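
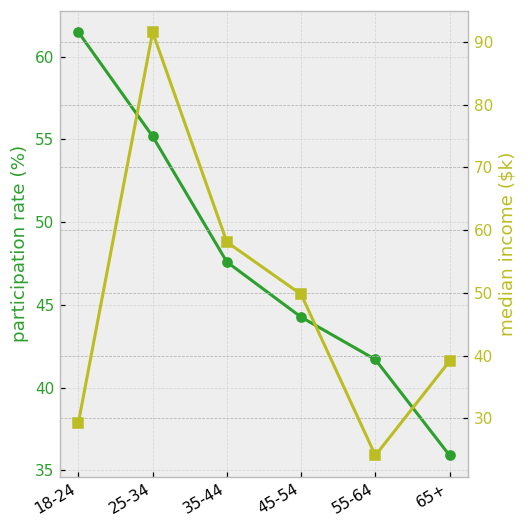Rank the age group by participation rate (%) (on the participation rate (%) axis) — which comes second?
25-34

Top 3 (on the participation rate (%) axis): 18-24 ≈ 60, 25-34 ≈ 55, 35-44 ≈ 50.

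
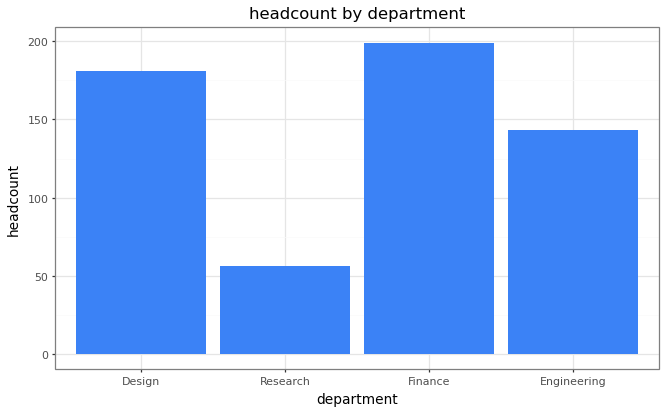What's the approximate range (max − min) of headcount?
≈ 140

Max Finance ≈ 200, min Research ≈ 60; range ≈ 140.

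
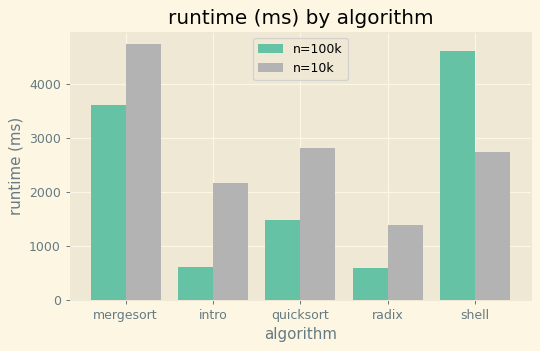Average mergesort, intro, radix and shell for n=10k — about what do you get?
(4500 + 2000 + 1500 + 3000) / 4 ≈ 2750.

≈ 2750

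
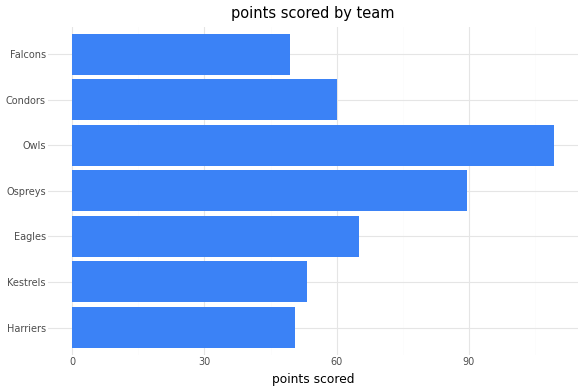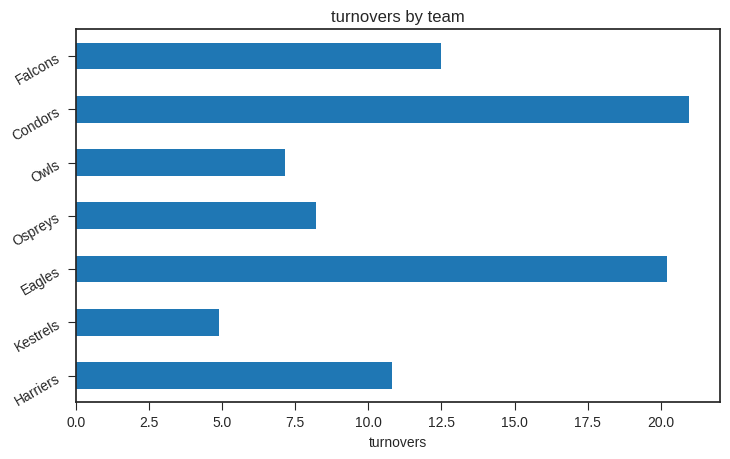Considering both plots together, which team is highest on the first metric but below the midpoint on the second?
Chart 2 median turnovers ≈ 10; below-median teams: Kestrels, Ospreys, Owls. Among those, Owls has the highest points scored (≈ 100).

Owls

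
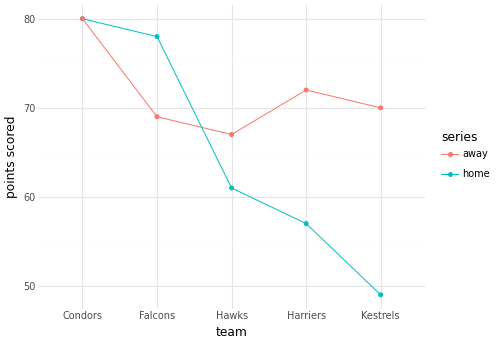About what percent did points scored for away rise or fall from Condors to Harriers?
≈ -12.5%

Condors ≈ 80, Harriers ≈ 70; (70 − 80) / 80 ≈ -12.5%.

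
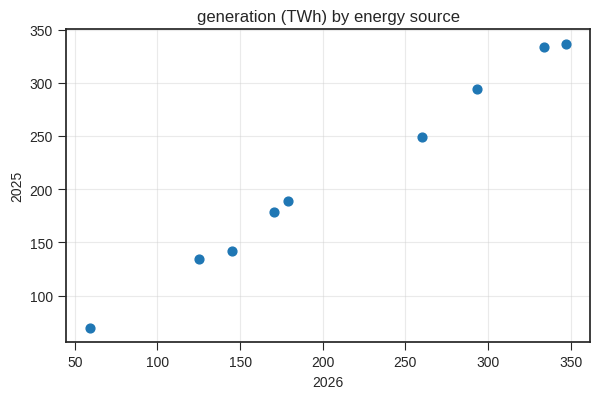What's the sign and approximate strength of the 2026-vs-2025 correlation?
positive, strong

Points are positively correlated; strong (|r| ≈ 1.0).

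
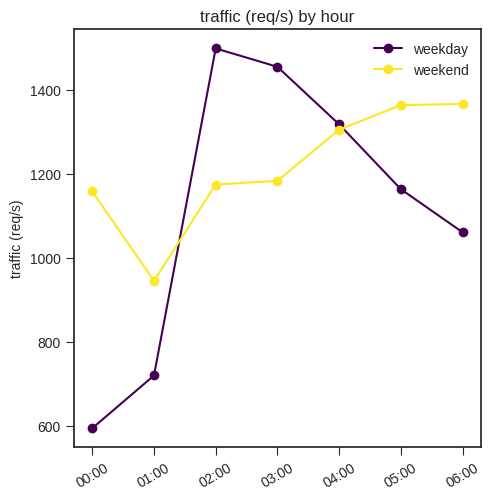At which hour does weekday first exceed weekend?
02:00

01:00: weekday ≈ 700 vs weekend ≈ 900 (not yet); 02:00: weekday ≈ 1500 vs weekend ≈ 1200 (first crossover).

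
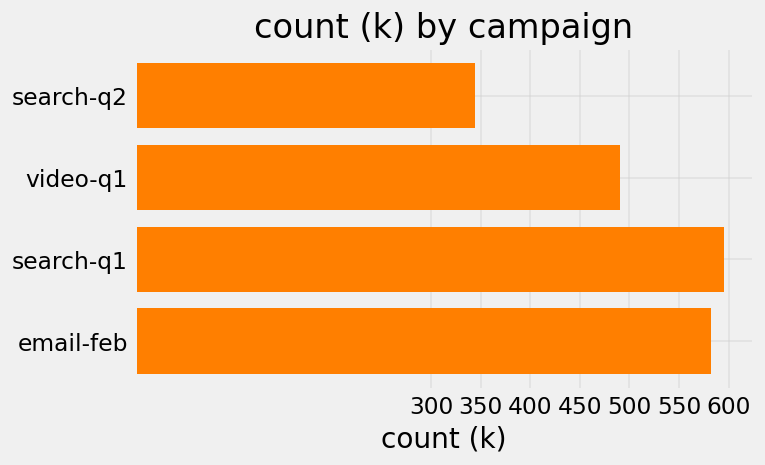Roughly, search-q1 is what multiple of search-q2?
search-q1 ≈ 600, search-q2 ≈ 350; 600/350 ≈ 1.71.

≈ 1.71×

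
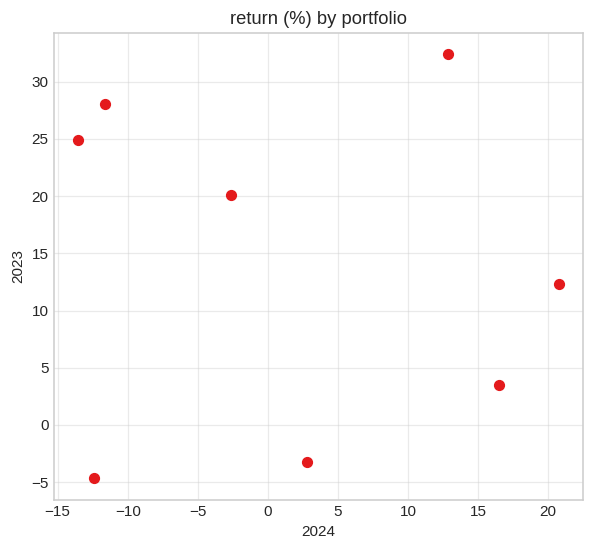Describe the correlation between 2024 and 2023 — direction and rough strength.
Points are roughly uncorrelated; weak (|r| ≈ 0.1).

no clear correlation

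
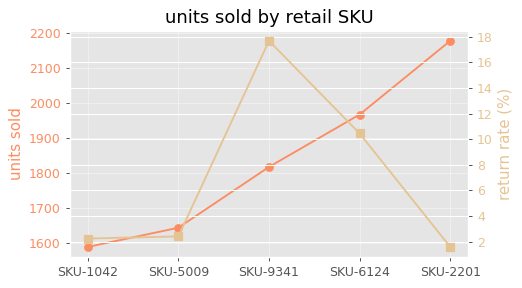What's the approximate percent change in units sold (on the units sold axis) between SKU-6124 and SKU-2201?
≈ +12.8%

SKU-6124 ≈ 1950, SKU-2201 ≈ 2200; (2200 − 1950) / 1950 ≈ +12.8%.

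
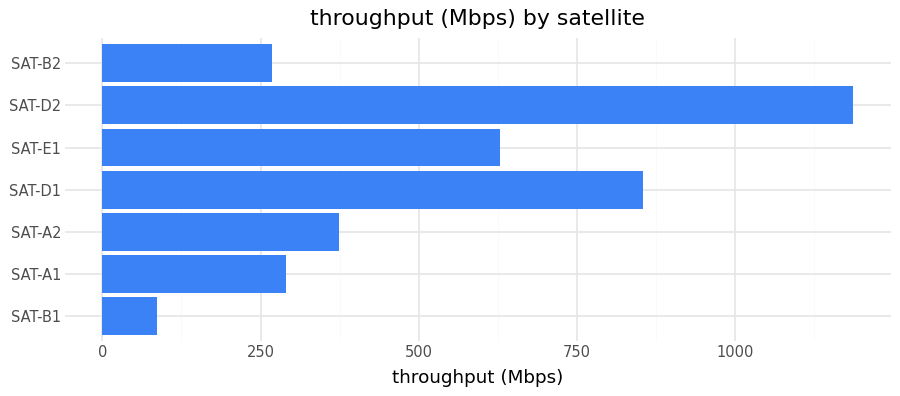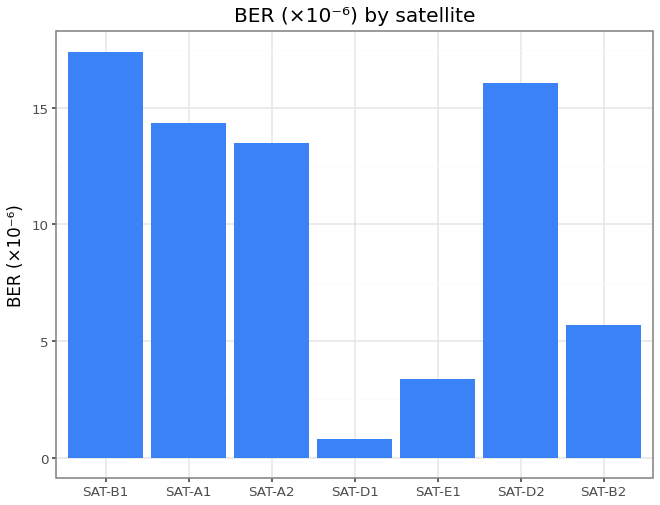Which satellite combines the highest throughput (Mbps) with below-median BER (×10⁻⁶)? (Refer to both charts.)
SAT-D1

Chart 2 median BER (×10⁻⁶) ≈ 14; below-median satellites: SAT-D1, SAT-E1, SAT-B2. Among those, SAT-D1 has the highest throughput (Mbps) (≈ 800).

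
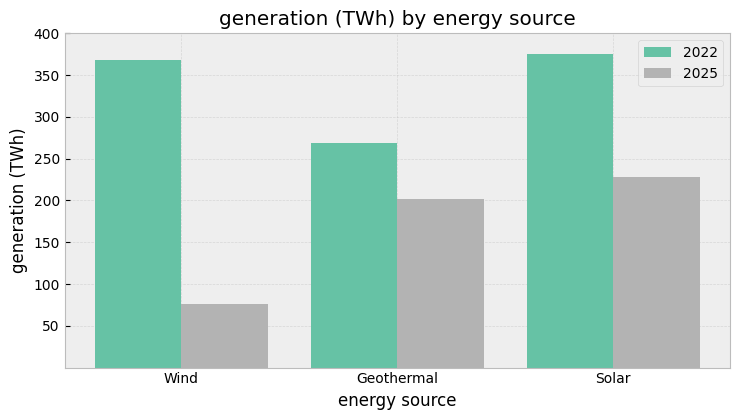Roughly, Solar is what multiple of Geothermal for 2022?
Solar ≈ 400, Geothermal ≈ 250; 400/250 ≈ 1.6.

≈ 1.6×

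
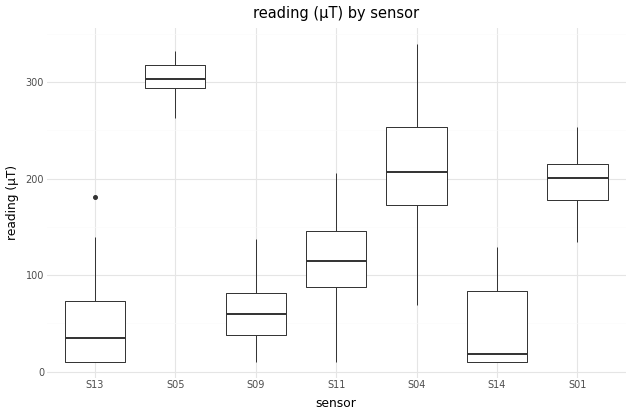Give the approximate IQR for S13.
≈ 75

Q3 ≈ 75, Q1 ≈ 0; IQR ≈ 75.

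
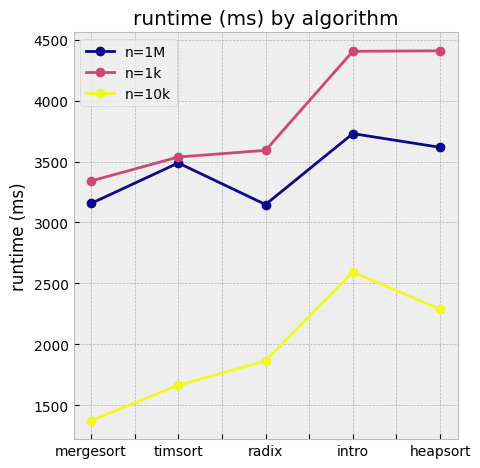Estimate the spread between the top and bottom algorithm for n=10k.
Max intro ≈ 2500, min mergesort ≈ 1500; range ≈ 1000.

≈ 1000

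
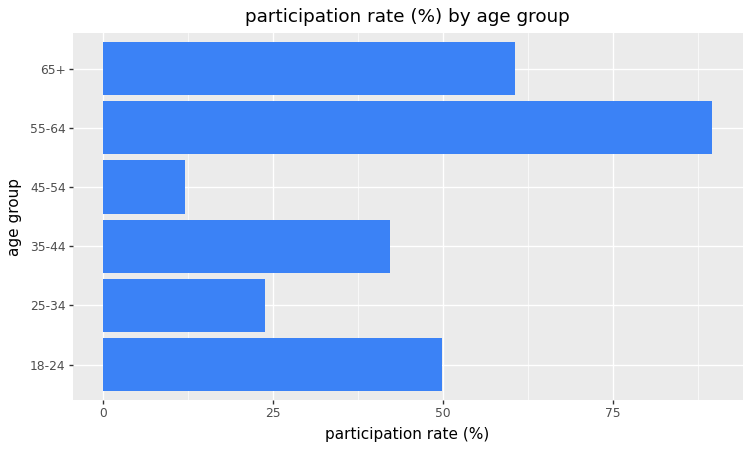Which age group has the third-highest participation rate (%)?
Top 4: 55-64 ≈ 90, 65+ ≈ 60, 18-24 ≈ 50, 35-44 ≈ 40.

18-24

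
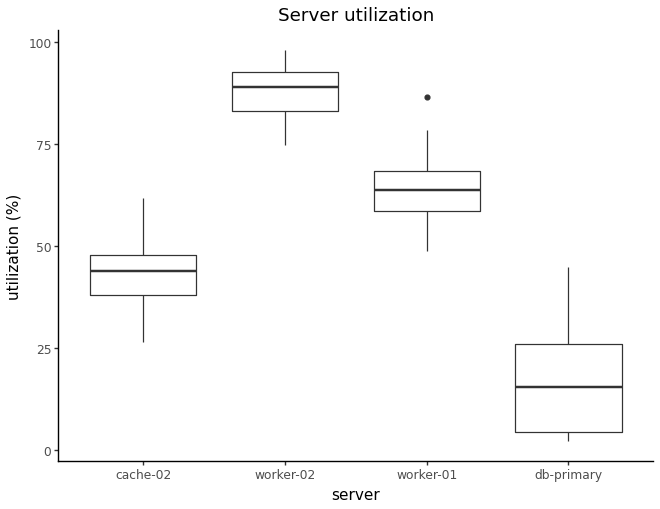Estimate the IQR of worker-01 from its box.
Q3 ≈ 70, Q1 ≈ 60; IQR ≈ 10.

≈ 10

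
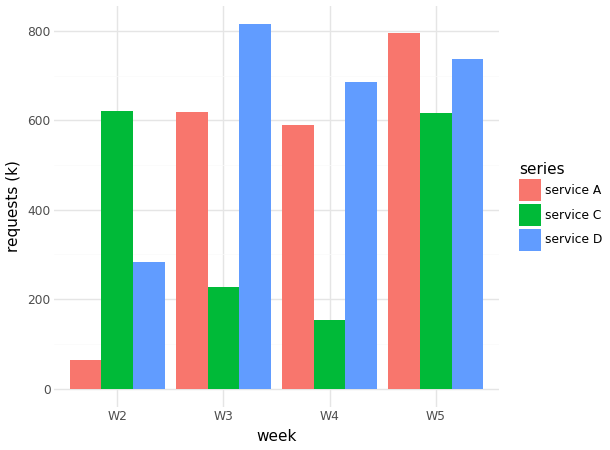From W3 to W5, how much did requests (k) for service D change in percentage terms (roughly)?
≈ -12.5%

W3 ≈ 800, W5 ≈ 700; (700 − 800) / 800 ≈ -12.5%.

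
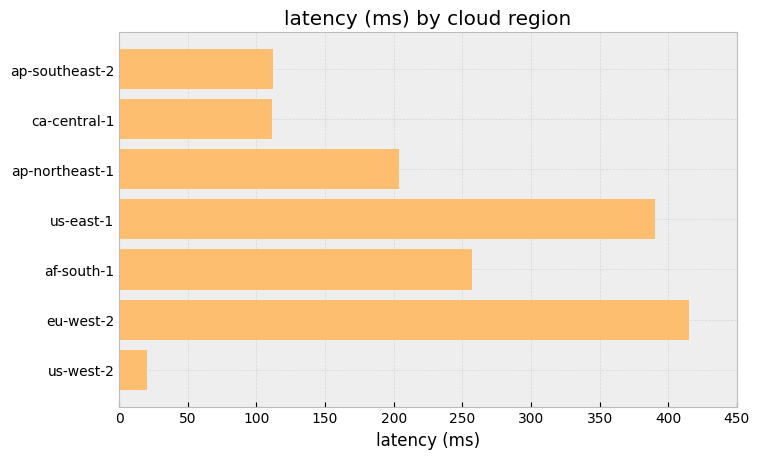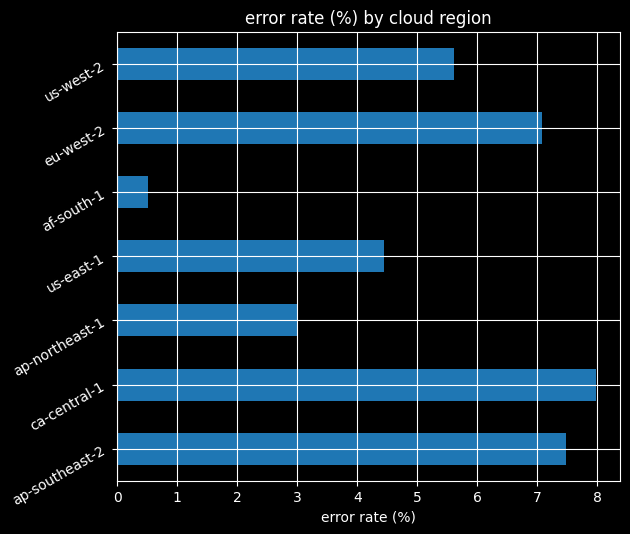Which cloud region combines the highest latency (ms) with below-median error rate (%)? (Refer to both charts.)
Chart 2 median error rate (%) ≈ 6; below-median cloud regions: ap-northeast-1, us-east-1, af-south-1. Among those, us-east-1 has the highest latency (ms) (≈ 400).

us-east-1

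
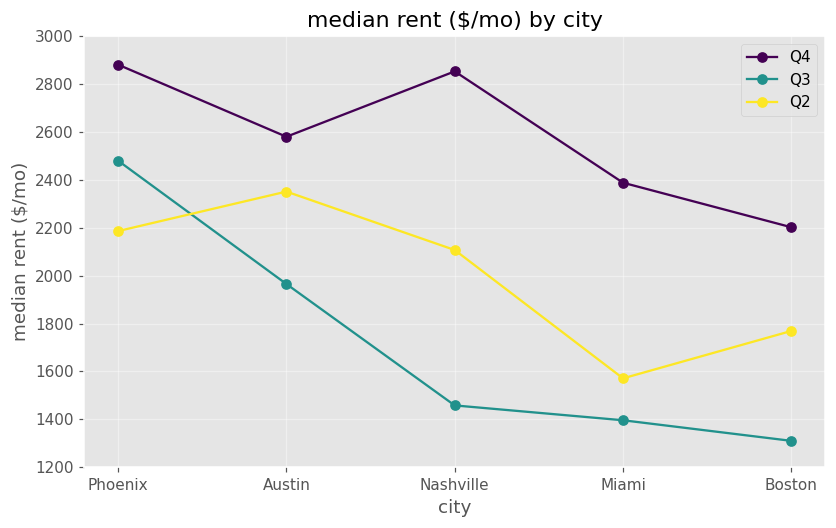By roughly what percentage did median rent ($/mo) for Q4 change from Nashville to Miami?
≈ -14.3%

Nashville ≈ 2800, Miami ≈ 2400; (2400 − 2800) / 2800 ≈ -14.3%.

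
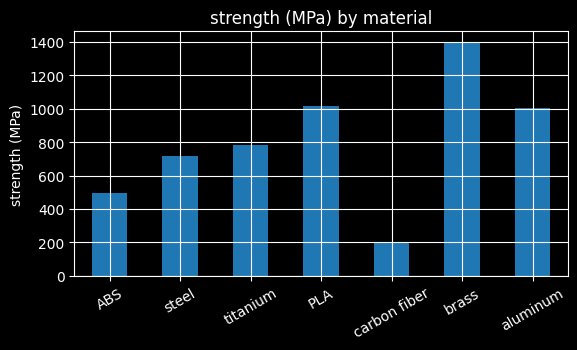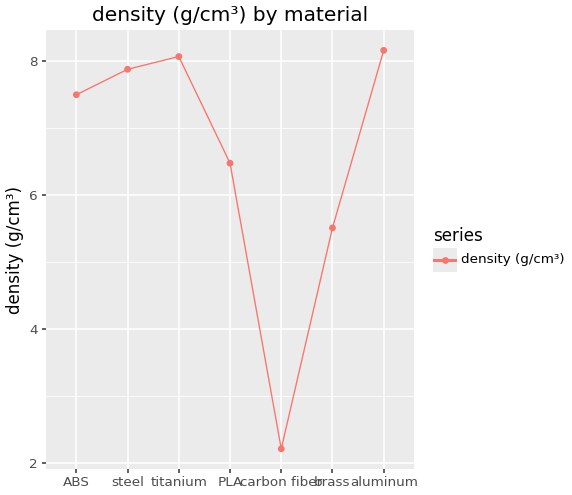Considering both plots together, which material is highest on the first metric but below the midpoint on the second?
brass

Chart 2 median density (g/cm³) ≈ 7; below-median materials: PLA, carbon fiber, brass. Among those, brass has the highest strength (MPa) (≈ 1400).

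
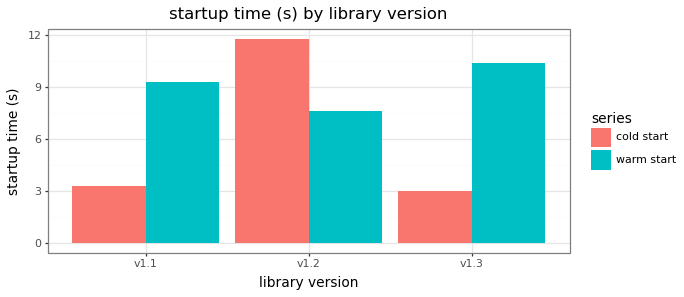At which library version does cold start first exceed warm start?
v1.2

v1.1: cold start ≈ 3 vs warm start ≈ 9 (not yet); v1.2: cold start ≈ 12 vs warm start ≈ 8 (first crossover).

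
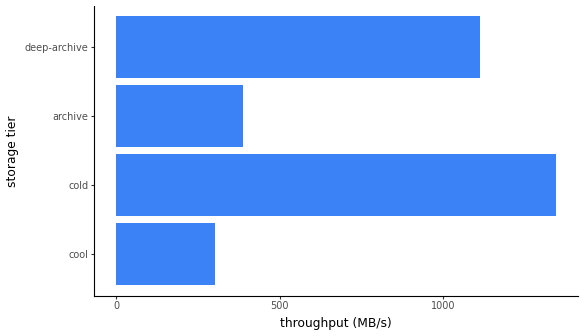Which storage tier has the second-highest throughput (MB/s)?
Top 3: cold ≈ 1400, deep-archive ≈ 1200, archive ≈ 400.

deep-archive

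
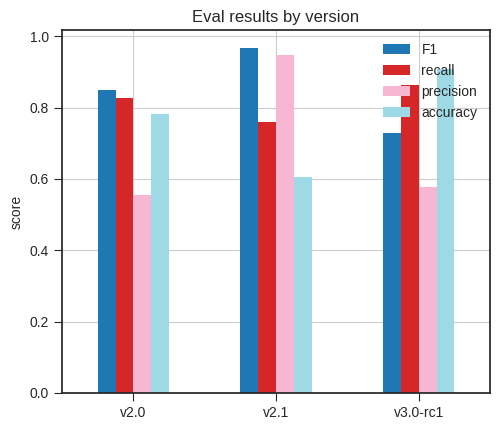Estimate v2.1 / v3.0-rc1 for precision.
≈ 1.5×

v2.1 ≈ 0.9, v3.0-rc1 ≈ 0.6; 0.9/0.6 ≈ 1.5.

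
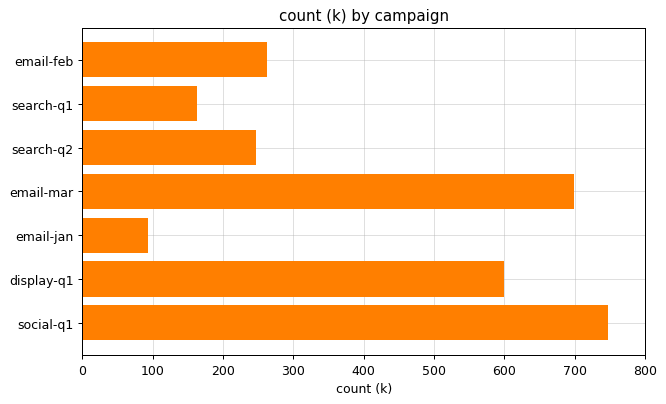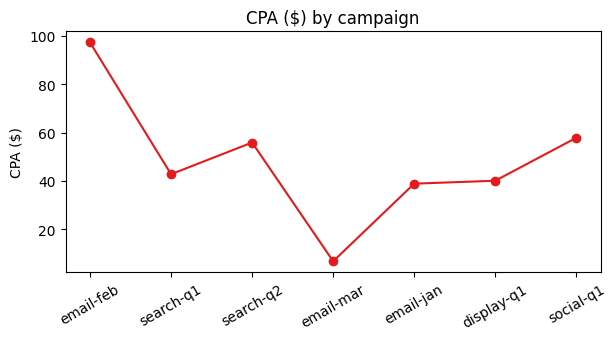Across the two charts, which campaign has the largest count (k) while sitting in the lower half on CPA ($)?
Chart 2 median CPA ($) ≈ 40; below-median campaigns: email-mar, email-jan, display-q1. Among those, email-mar has the highest count (k) (≈ 700).

email-mar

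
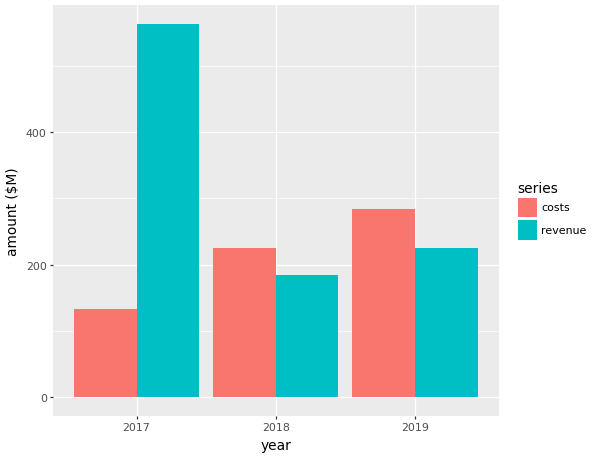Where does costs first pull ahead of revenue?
2018

2017: costs ≈ 150 vs revenue ≈ 550 (not yet); 2018: costs ≈ 250 vs revenue ≈ 200 (first crossover).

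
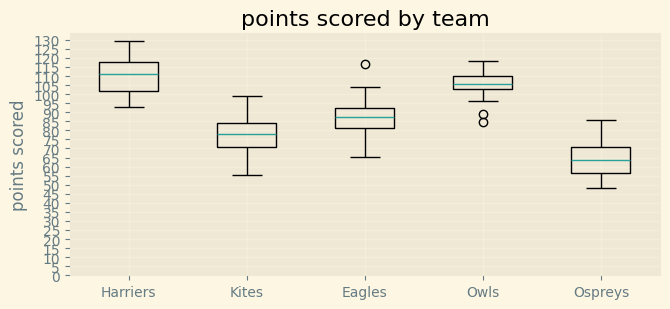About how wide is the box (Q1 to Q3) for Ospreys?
Q3 ≈ 70, Q1 ≈ 55; IQR ≈ 15.

≈ 15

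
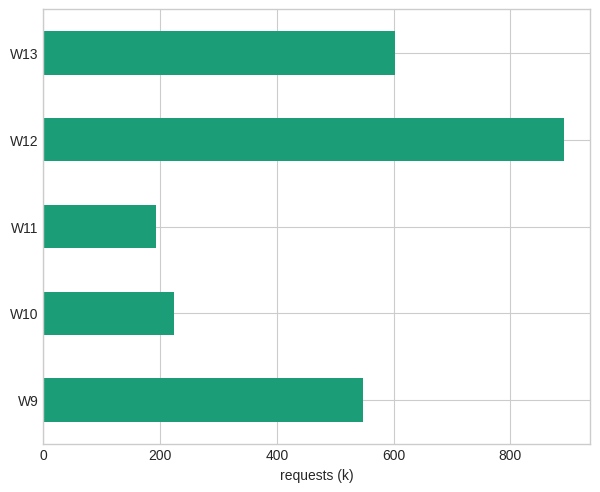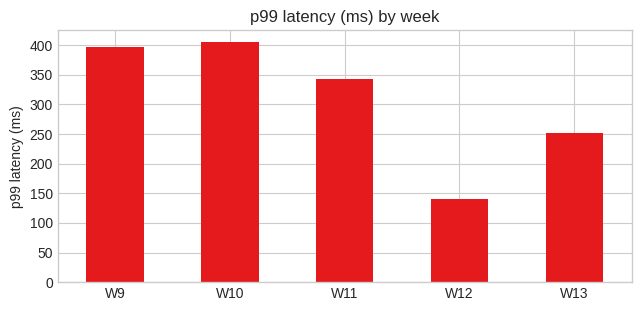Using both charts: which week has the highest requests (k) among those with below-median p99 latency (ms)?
Chart 2 median p99 latency (ms) ≈ 350; below-median weeks: W12, W13. Among those, W12 has the highest requests (k) (≈ 900).

W12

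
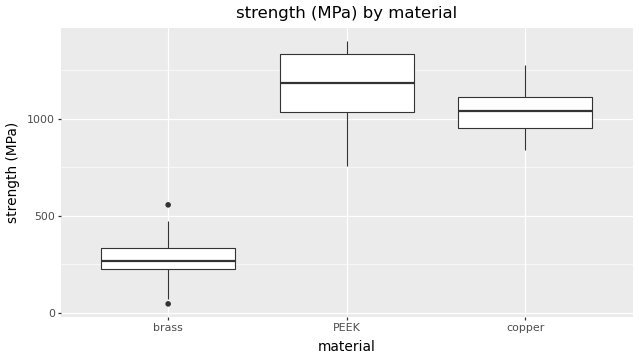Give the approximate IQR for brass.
Q3 ≈ 300, Q1 ≈ 200; IQR ≈ 100.

≈ 100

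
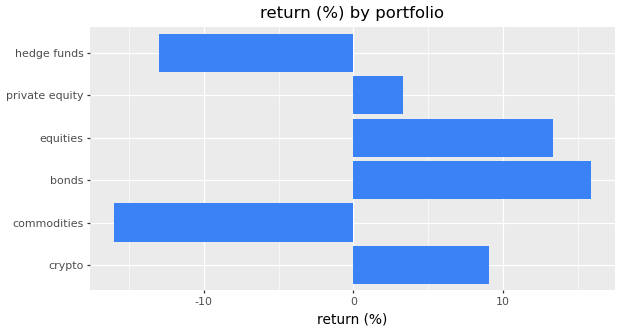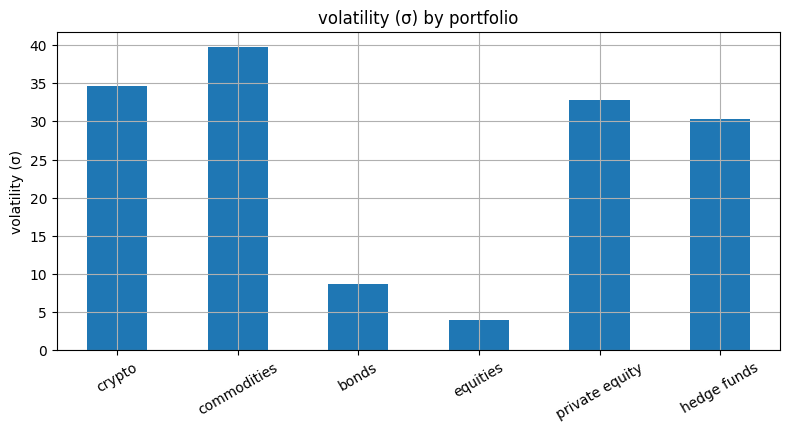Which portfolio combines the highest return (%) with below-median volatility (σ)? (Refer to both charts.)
bonds

Chart 2 median volatility (σ) ≈ 30; below-median portfolios: bonds, equities, hedge funds. Among those, bonds has the highest return (%) (≈ 16).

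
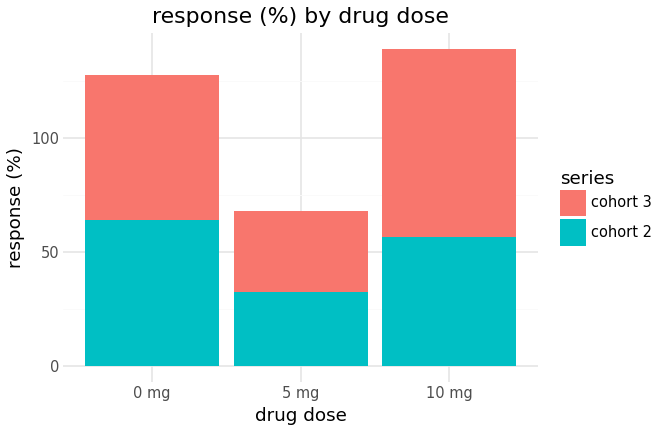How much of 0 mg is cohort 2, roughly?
cohort 2 top ≈ 60, bottom ≈ 0; segment ≈ 60.

≈ 60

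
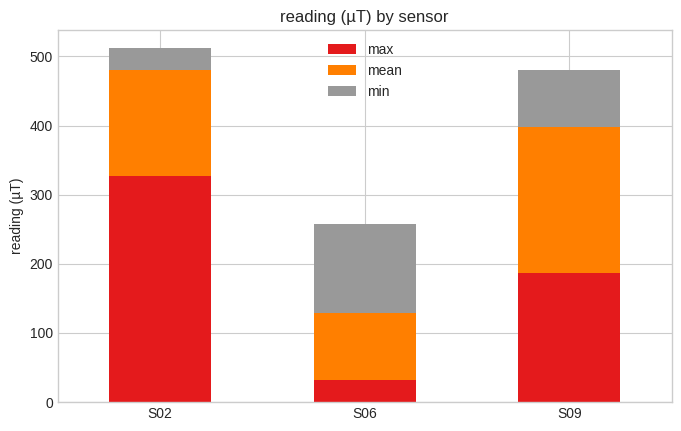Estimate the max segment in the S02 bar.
≈ 350

max top ≈ 350, bottom ≈ 0; segment ≈ 350.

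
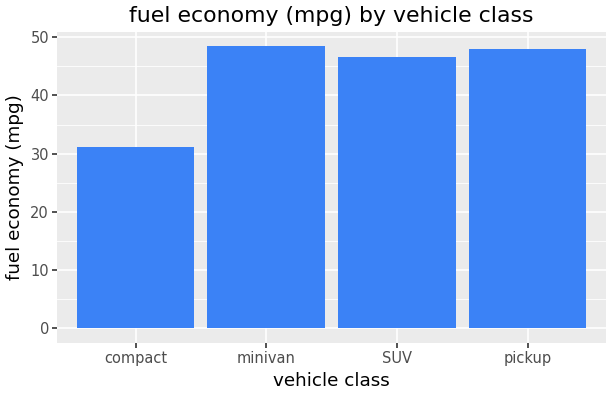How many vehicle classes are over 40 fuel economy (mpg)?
3

Above 40: minivan, SUV, pickup.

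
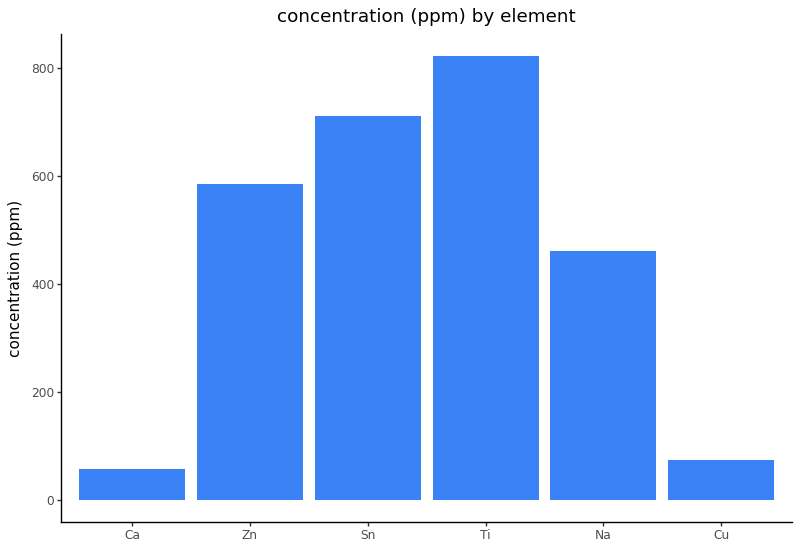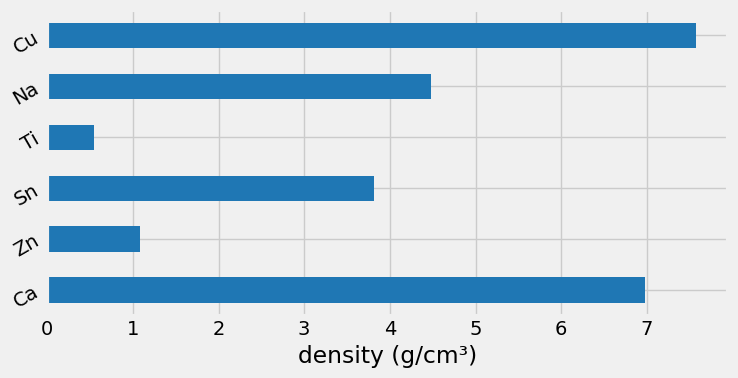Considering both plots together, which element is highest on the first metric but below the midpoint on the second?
Chart 2 median density (g/cm³) ≈ 4; below-median elements: Zn, Sn, Ti. Among those, Ti has the highest concentration (ppm) (≈ 800).

Ti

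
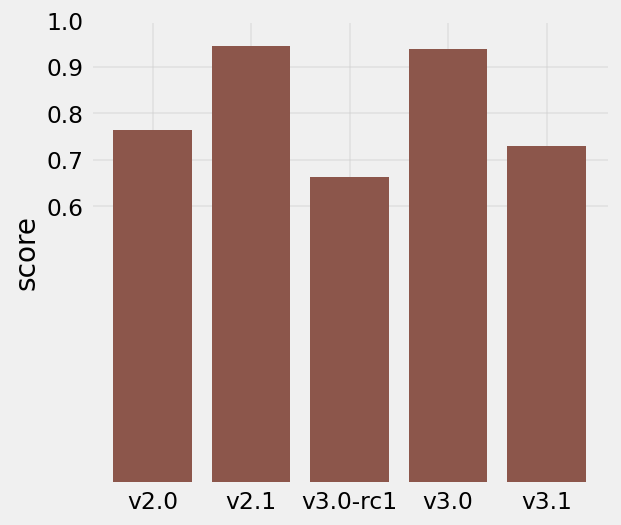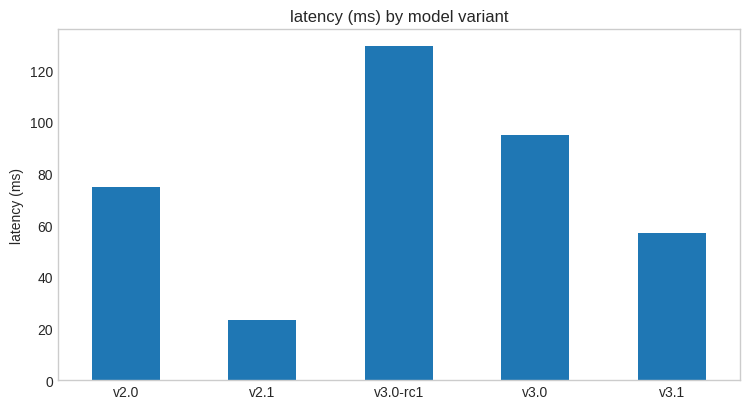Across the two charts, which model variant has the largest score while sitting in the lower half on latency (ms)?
v2.1

Chart 2 median latency (ms) ≈ 80; below-median model variants: v2.1, v3.1. Among those, v2.1 has the highest score (≈ 0.9).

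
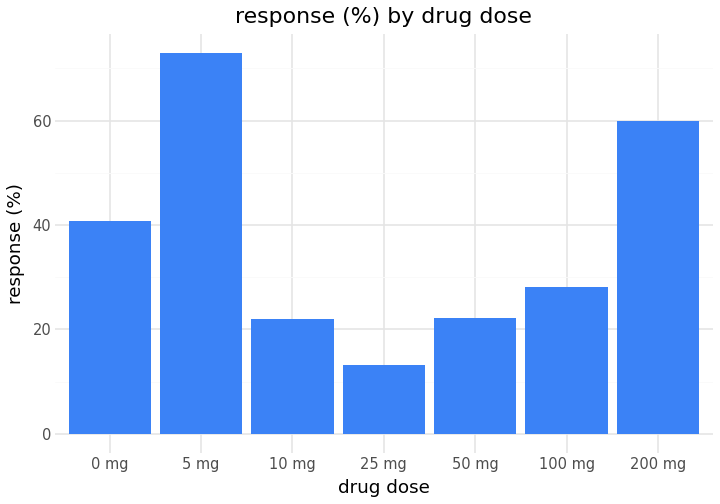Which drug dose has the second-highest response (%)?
Top 3: 5 mg ≈ 70, 200 mg ≈ 60, 0 mg ≈ 40.

200 mg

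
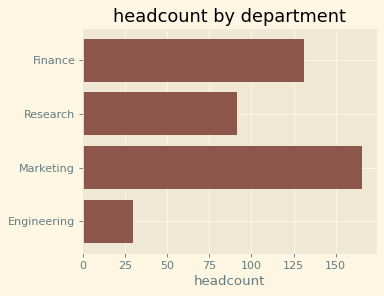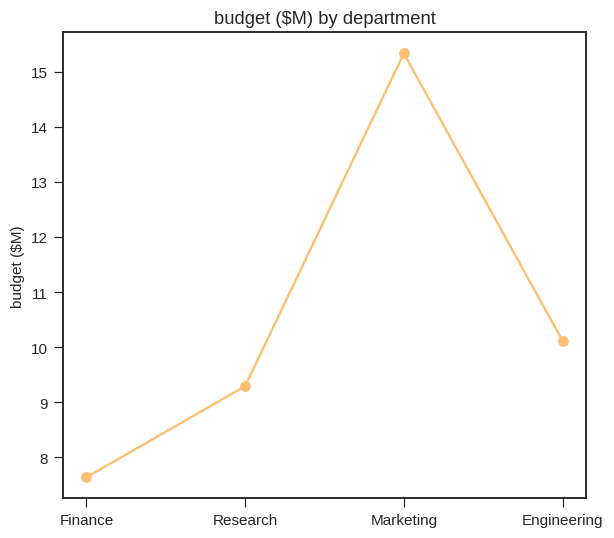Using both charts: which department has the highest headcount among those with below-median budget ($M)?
Chart 2 median budget ($M) ≈ 10; below-median departments: Finance, Research. Among those, Finance has the highest headcount (≈ 140).

Finance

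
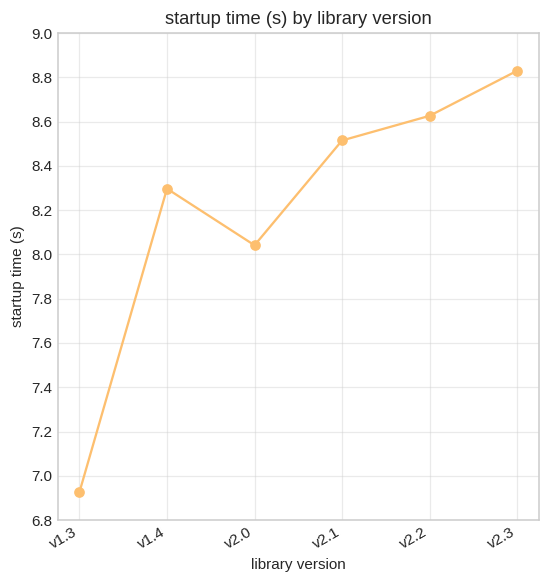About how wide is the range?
Max v2.3 ≈ 8.8, min v1.3 ≈ 7.0; range ≈ 1.8.

≈ 1.8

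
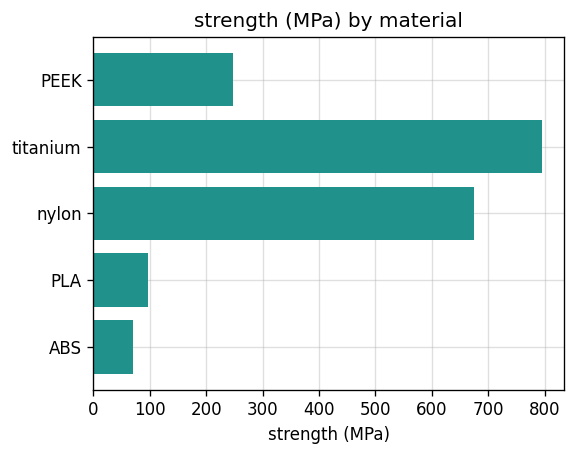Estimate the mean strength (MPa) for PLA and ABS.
≈ 100

(100 + 100) / 2 ≈ 100.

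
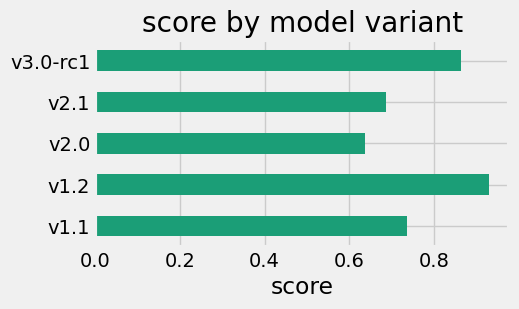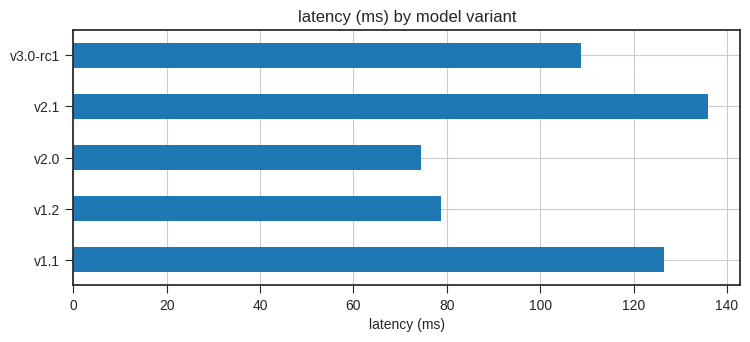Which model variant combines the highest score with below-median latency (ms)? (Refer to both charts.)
Chart 2 median latency (ms) ≈ 100; below-median model variants: v1.2, v2.0. Among those, v1.2 has the highest score (≈ 0.9).

v1.2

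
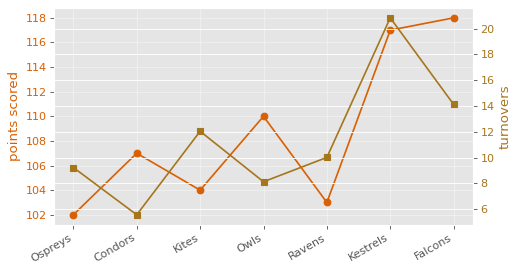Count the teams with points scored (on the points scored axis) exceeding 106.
Above 106: Condors, Owls, Kestrels, Falcons.

4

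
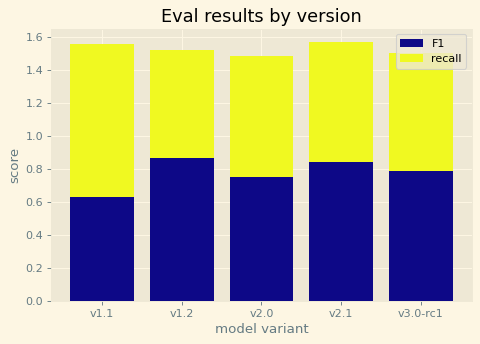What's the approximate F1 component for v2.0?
F1 top ≈ 0.8, bottom ≈ 0.0; segment ≈ 0.8.

≈ 0.8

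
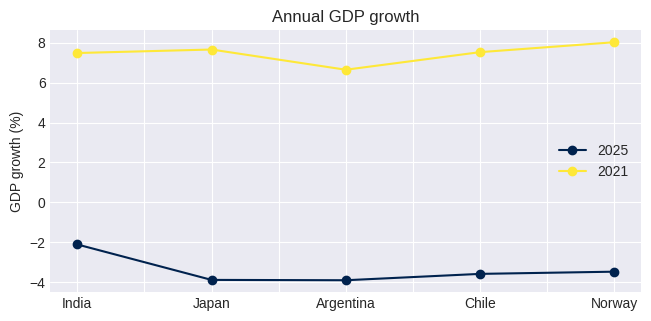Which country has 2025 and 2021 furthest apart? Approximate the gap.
Japan: 2025 ≈ -4, 2021 ≈ 8 → gap ≈ 12. Next-largest (Norway) is only ≈ 11.

Japan, ≈ 12 %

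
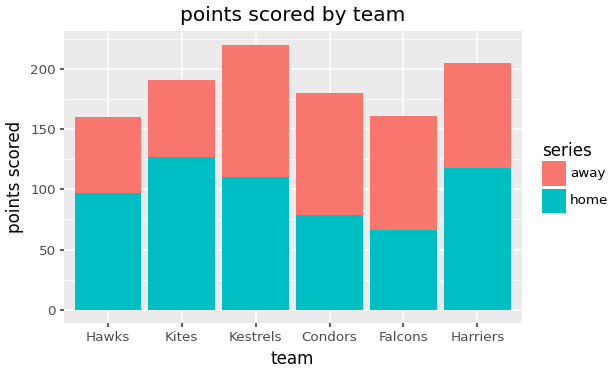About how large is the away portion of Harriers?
away top ≈ 200, bottom ≈ 120; segment ≈ 80.

≈ 80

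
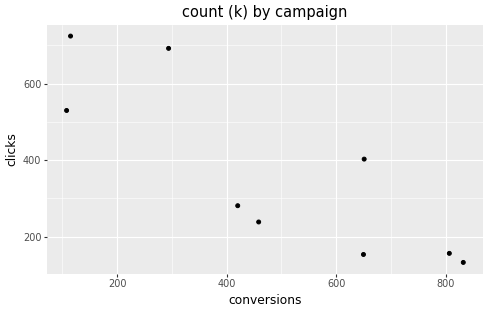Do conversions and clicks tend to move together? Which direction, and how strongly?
Points are negatively correlated; strong (|r| ≈ 0.8).

negative, strong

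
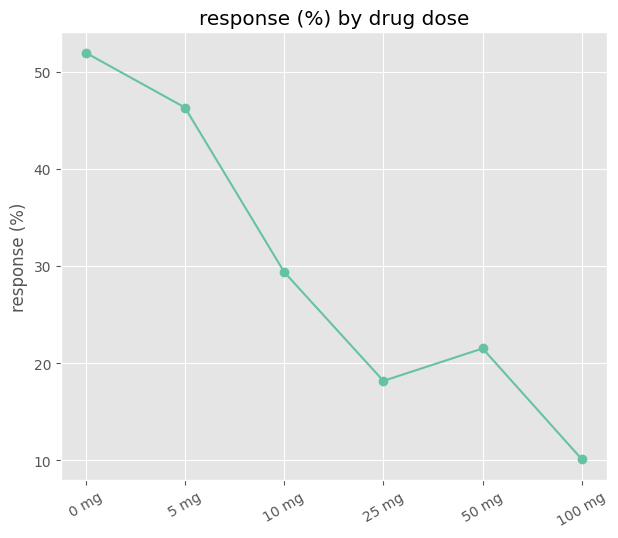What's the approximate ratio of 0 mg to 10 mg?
≈ 1.67×

0 mg ≈ 50, 10 mg ≈ 30; 50/30 ≈ 1.67.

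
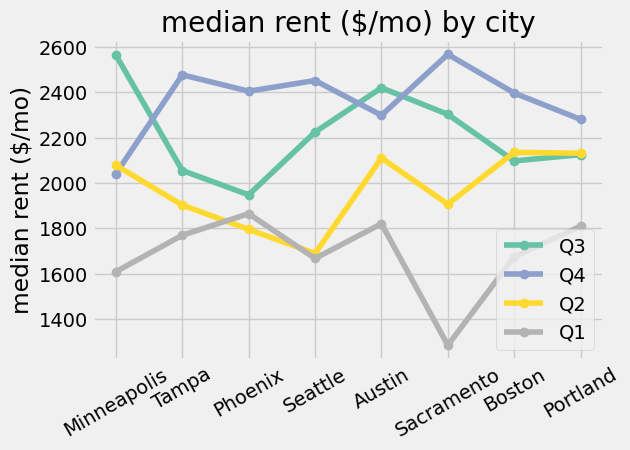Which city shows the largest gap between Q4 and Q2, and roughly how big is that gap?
Seattle: Q4 ≈ 2400, Q2 ≈ 1600 → gap ≈ 800. Next-largest (Sacramento) is only ≈ 600.

Seattle, ≈ 800 $/mo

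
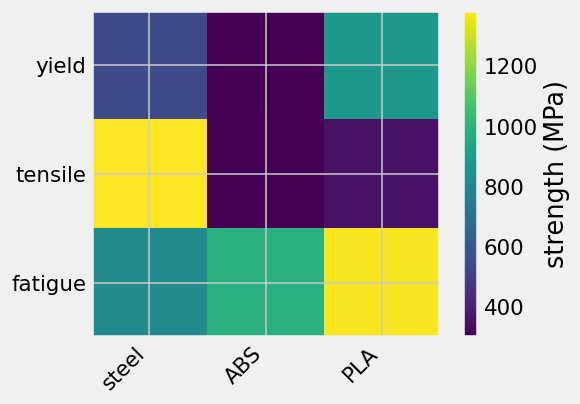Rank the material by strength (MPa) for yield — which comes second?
steel

Top 3 for yield: PLA ≈ 900, steel ≈ 500, ABS ≈ 300.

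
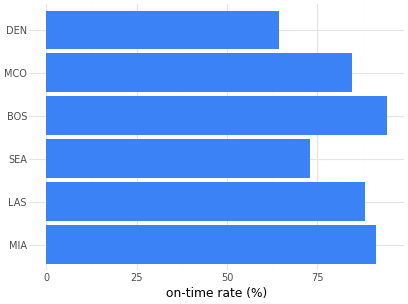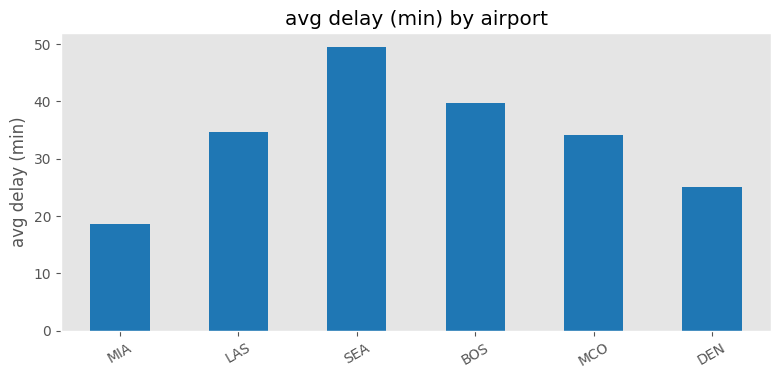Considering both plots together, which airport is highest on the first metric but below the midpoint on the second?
Chart 2 median avg delay (min) ≈ 35; below-median airports: MIA, MCO, DEN. Among those, MIA has the highest on-time rate (%) (≈ 90).

MIA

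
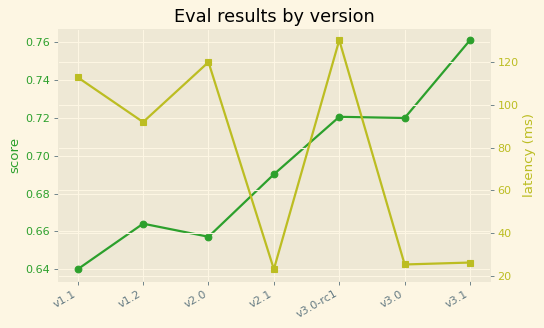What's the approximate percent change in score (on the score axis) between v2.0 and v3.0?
≈ +9.1%

v2.0 ≈ 0.66, v3.0 ≈ 0.72; (0.72 − 0.66) / 0.66 ≈ +9.1%.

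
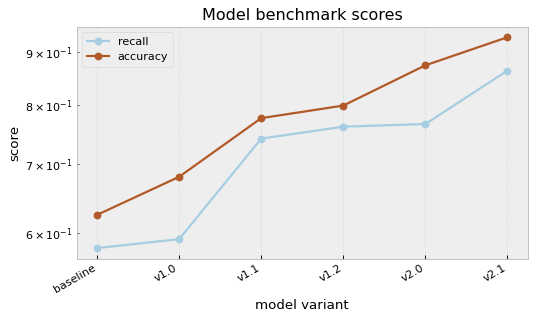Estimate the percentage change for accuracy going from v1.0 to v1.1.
≈ +14.3%

v1.0 ≈ 0.70, v1.1 ≈ 0.80; (0.80 − 0.70) / 0.70 ≈ +14.3%.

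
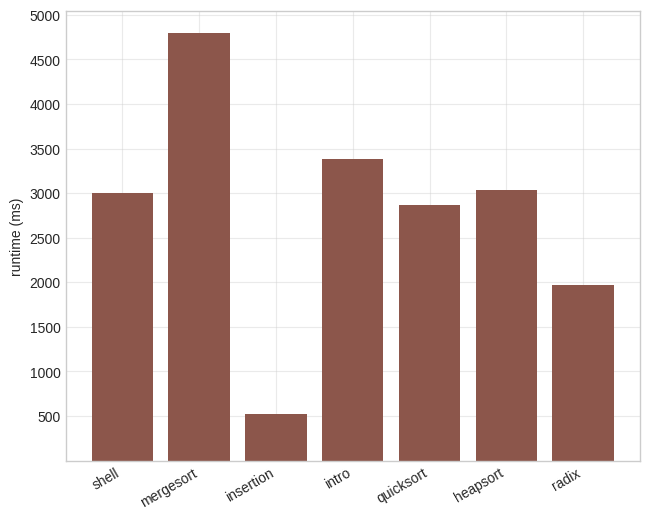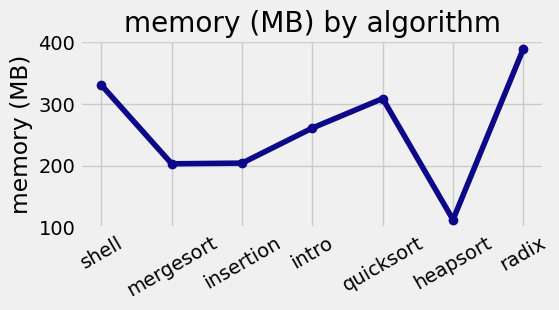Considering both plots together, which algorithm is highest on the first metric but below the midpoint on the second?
Chart 2 median memory (MB) ≈ 250; below-median algorithms: mergesort, insertion, heapsort. Among those, mergesort has the highest runtime (ms) (≈ 5000).

mergesort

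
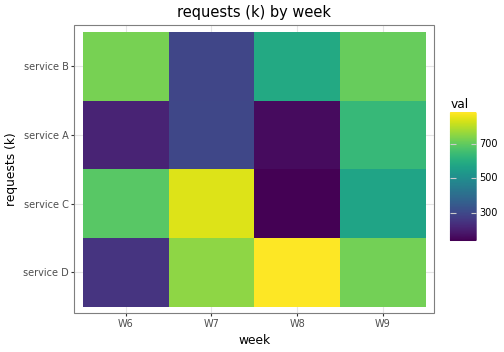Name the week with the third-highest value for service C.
Top 4 for service C: W7 ≈ 800, W6 ≈ 700, W9 ≈ 600, W8 ≈ 100.

W9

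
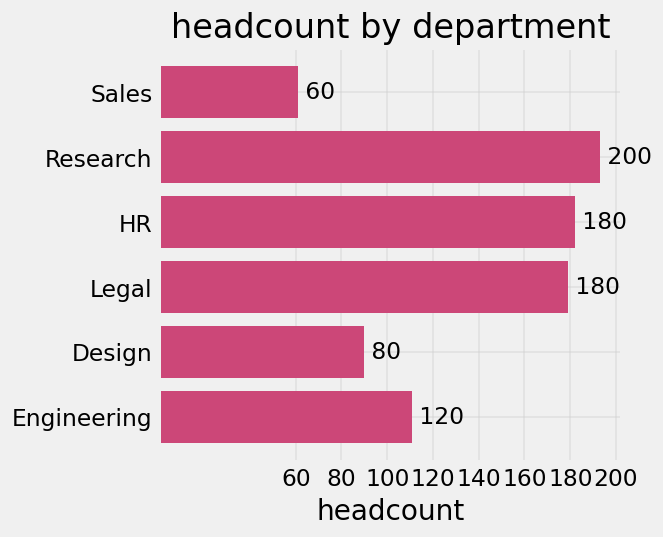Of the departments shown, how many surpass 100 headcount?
Above 100: Research, HR, Legal, Engineering.

4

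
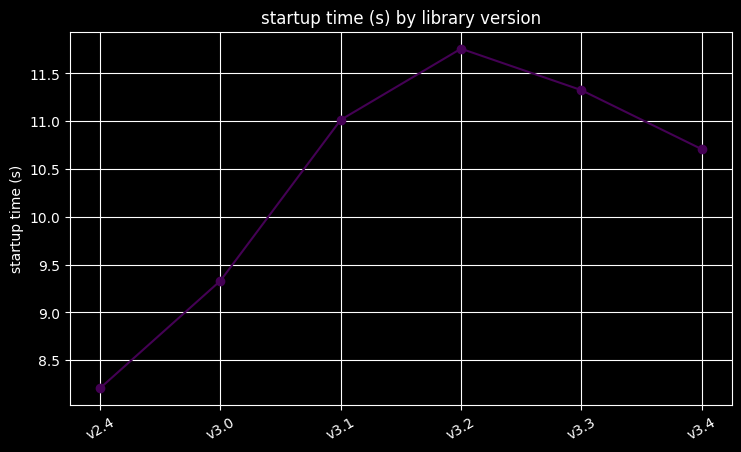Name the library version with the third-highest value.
v3.1

Top 4: v3.2 ≈ 12.0, v3.3 ≈ 11.5, v3.1 ≈ 11.0, v3.4 ≈ 10.5.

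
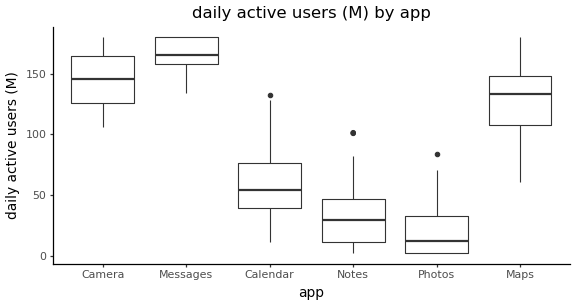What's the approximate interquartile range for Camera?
Q3 ≈ 160, Q1 ≈ 120; IQR ≈ 40.

≈ 40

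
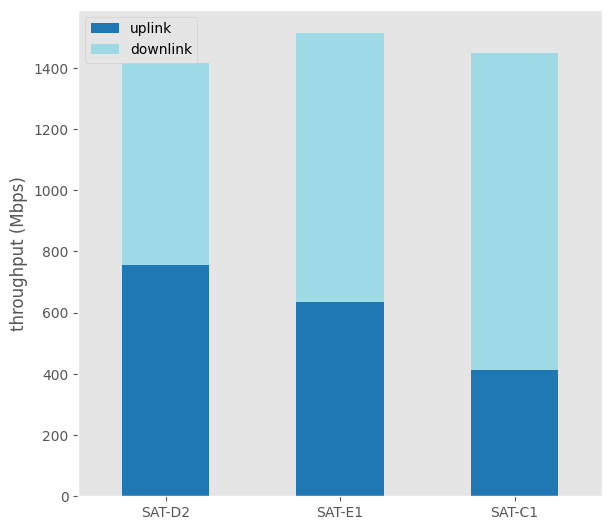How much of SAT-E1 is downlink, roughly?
downlink top ≈ 1600, bottom ≈ 600; segment ≈ 1000.

≈ 1000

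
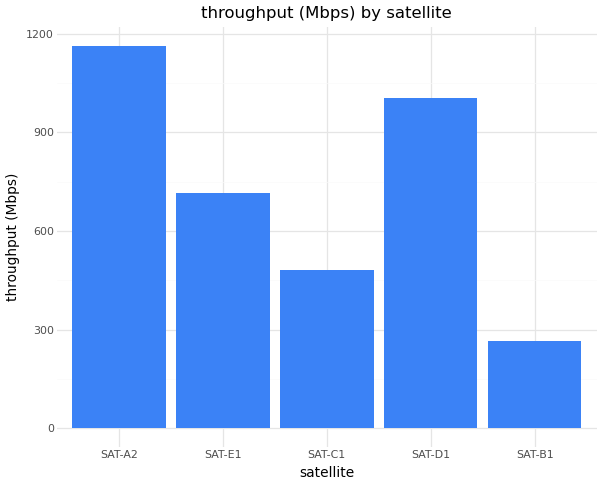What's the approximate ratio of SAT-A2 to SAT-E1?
SAT-A2 ≈ 1200, SAT-E1 ≈ 700; 1200/700 ≈ 1.71.

≈ 1.71×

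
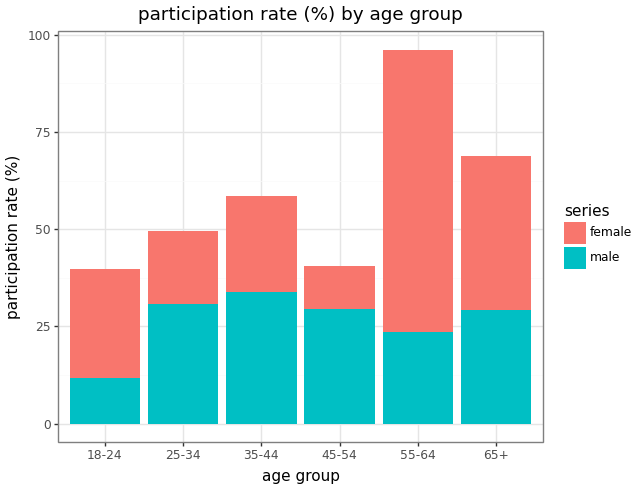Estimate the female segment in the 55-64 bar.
female top ≈ 100, bottom ≈ 20; segment ≈ 80.

≈ 80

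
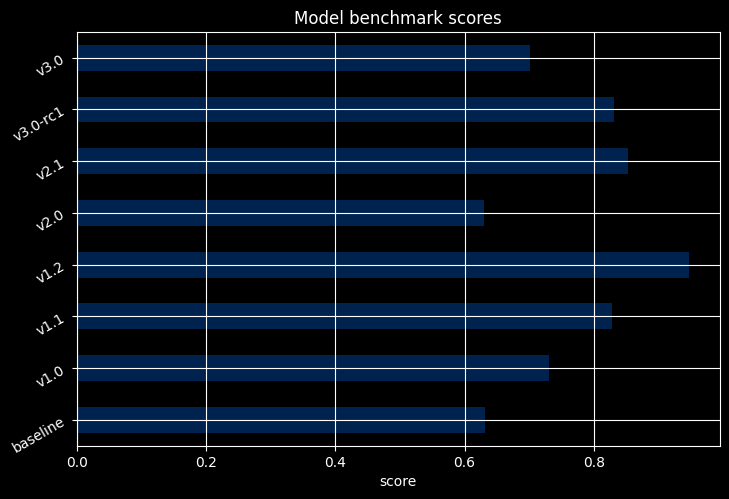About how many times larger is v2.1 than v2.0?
v2.1 ≈ 0.9, v2.0 ≈ 0.6; 0.9/0.6 ≈ 1.5.

≈ 1.5×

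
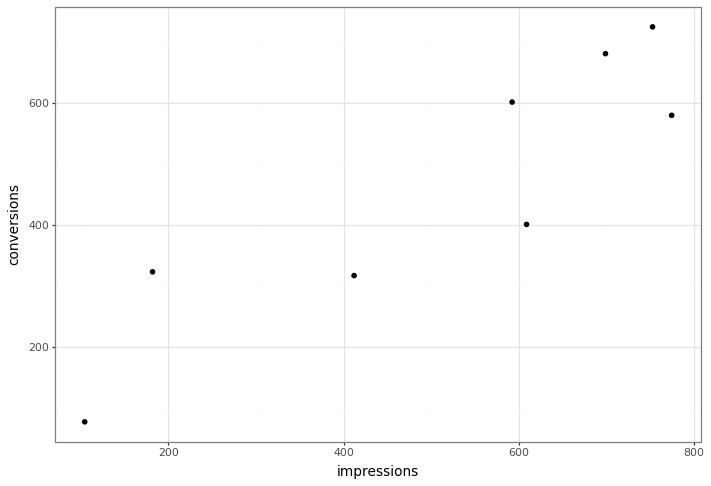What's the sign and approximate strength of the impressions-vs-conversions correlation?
Points are positively correlated; strong (|r| ≈ 0.9).

positive, strong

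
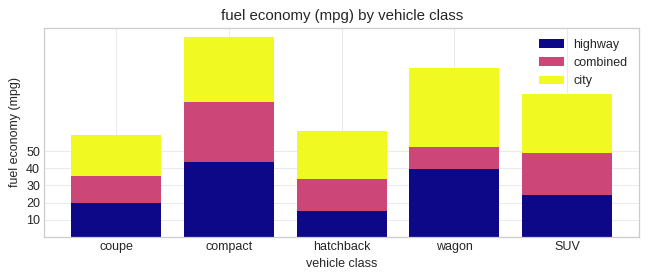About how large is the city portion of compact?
city top ≈ 120, bottom ≈ 80; segment ≈ 40.

≈ 40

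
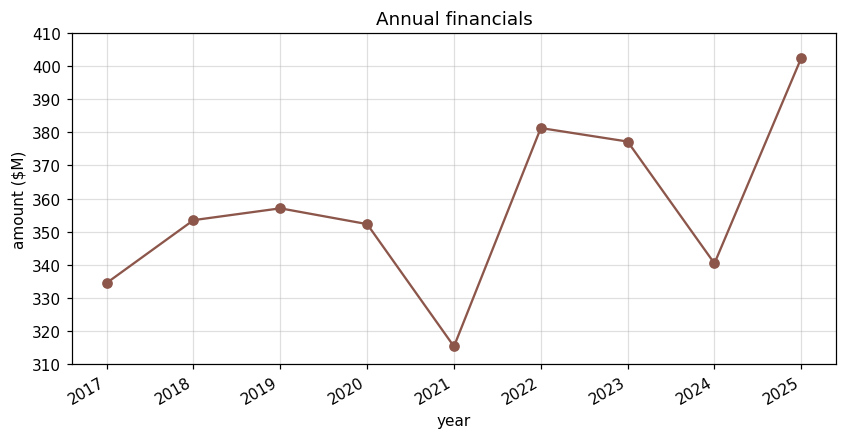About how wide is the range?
≈ 80

Max 2025 ≈ 400, min 2021 ≈ 320; range ≈ 80.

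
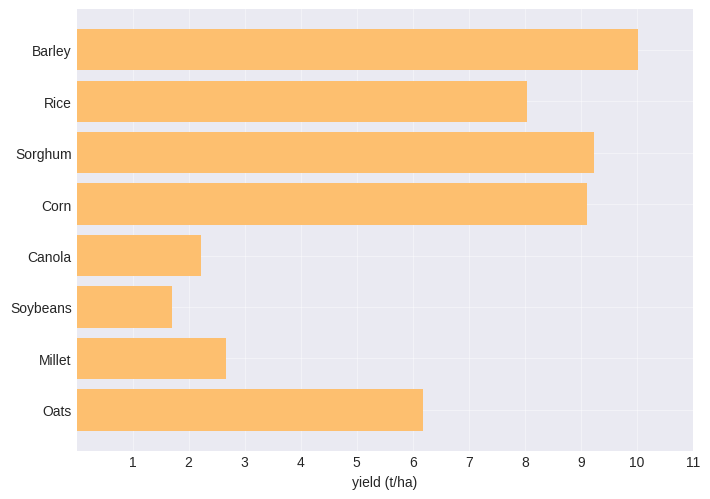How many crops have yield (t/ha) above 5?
5

Above 5: Barley, Rice, Sorghum, Corn, Oats.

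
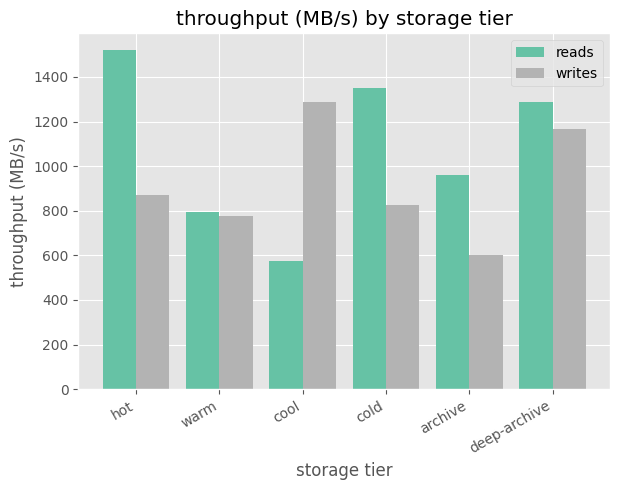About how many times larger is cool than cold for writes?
cool ≈ 1200, cold ≈ 800; 1200/800 ≈ 1.5.

≈ 1.5×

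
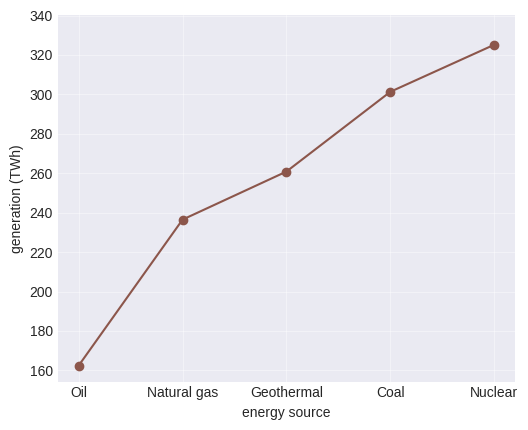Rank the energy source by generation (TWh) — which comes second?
Top 3: Nuclear ≈ 320, Coal ≈ 300, Geothermal ≈ 260.

Coal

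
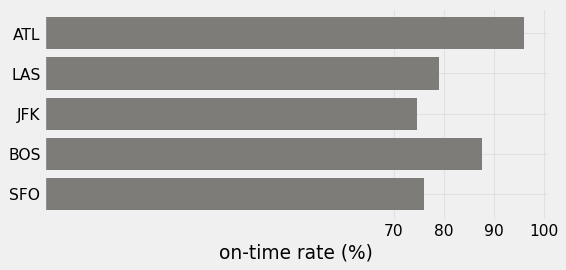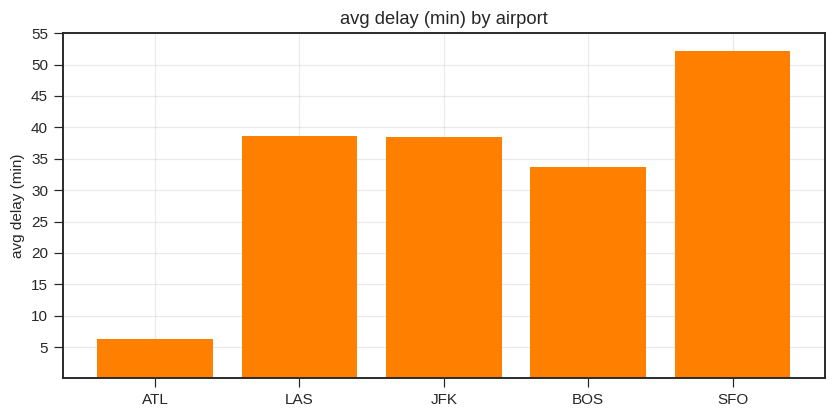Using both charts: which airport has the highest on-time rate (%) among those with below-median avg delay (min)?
ATL

Chart 2 median avg delay (min) ≈ 40; below-median airports: ATL, BOS. Among those, ATL has the highest on-time rate (%) (≈ 100).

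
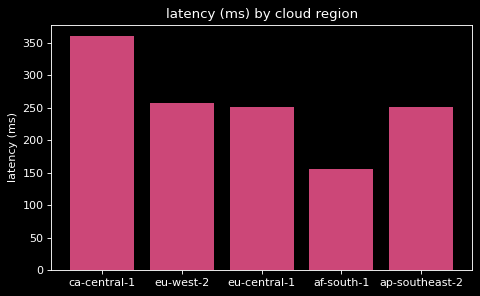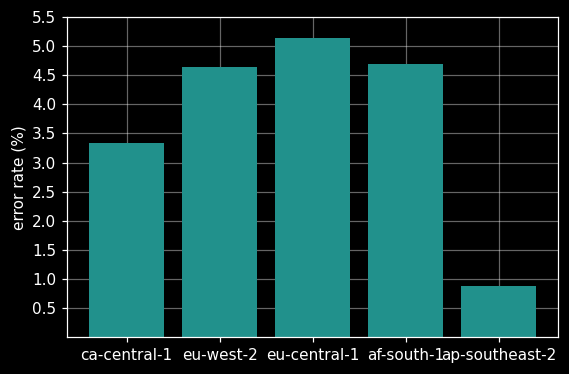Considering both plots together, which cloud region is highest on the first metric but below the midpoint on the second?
Chart 2 median error rate (%) ≈ 4.5; below-median cloud regions: ca-central-1, ap-southeast-2. Among those, ca-central-1 has the highest latency (ms) (≈ 350).

ca-central-1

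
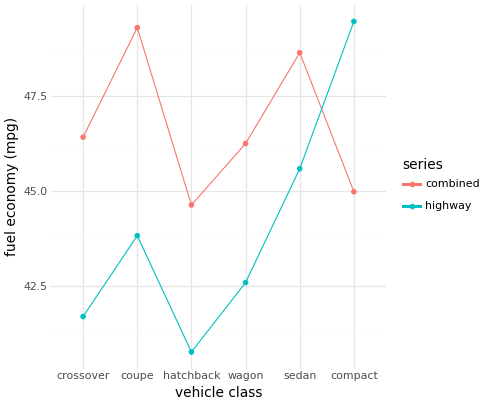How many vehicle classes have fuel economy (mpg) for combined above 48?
Above 48: coupe, sedan.

2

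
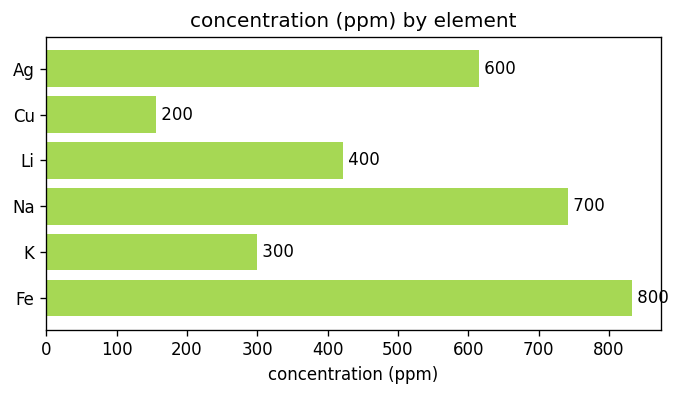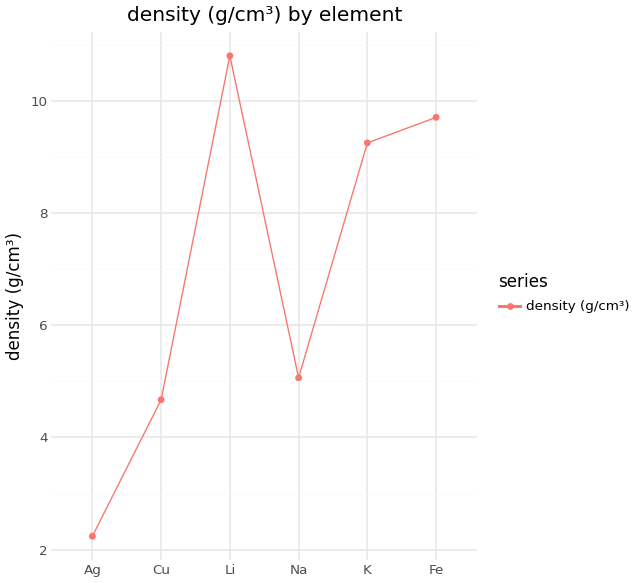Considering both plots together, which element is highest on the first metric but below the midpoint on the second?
Chart 2 median density (g/cm³) ≈ 7; below-median elements: Ag, Cu, Na. Among those, Na has the highest concentration (ppm) (≈ 700).

Na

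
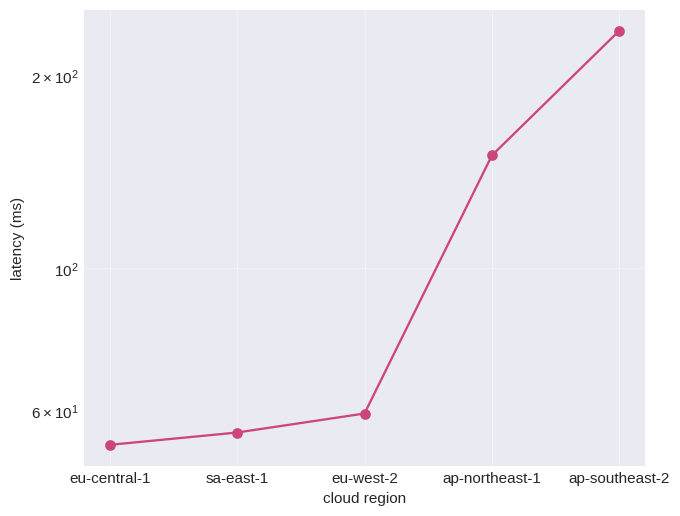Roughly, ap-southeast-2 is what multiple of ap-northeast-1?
ap-southeast-2 ≈ 240, ap-northeast-1 ≈ 140; 240/140 ≈ 1.71.

≈ 1.71×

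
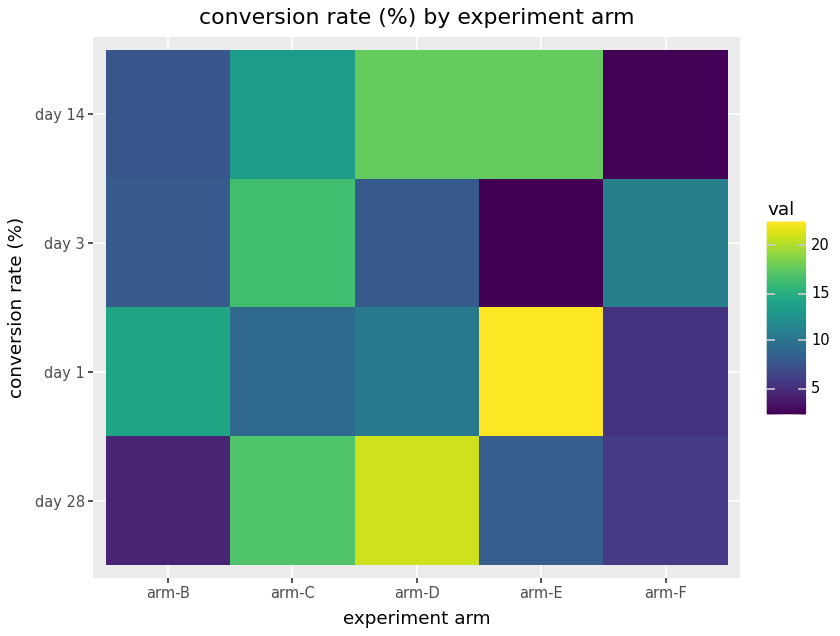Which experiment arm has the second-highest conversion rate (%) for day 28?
Top 3 for day 28: arm-D ≈ 22, arm-C ≈ 16, arm-E ≈ 8.

arm-C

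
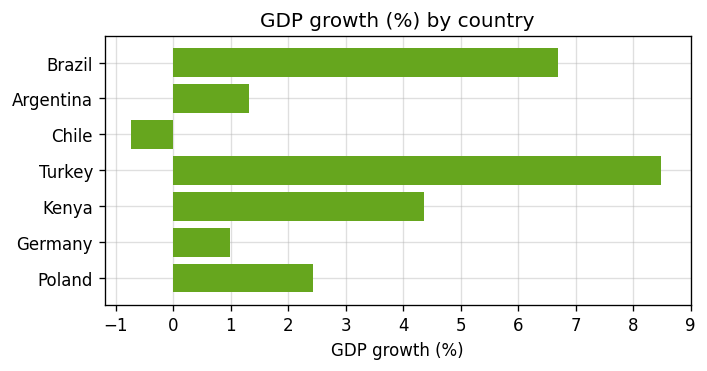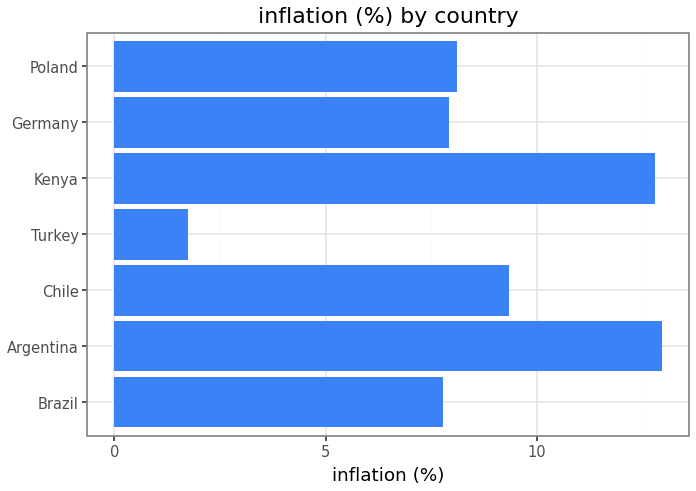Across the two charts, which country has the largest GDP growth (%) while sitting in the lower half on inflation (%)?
Chart 2 median inflation (%) ≈ 8; below-median countries: Brazil, Turkey, Germany. Among those, Turkey has the highest GDP growth (%) (≈ 8).

Turkey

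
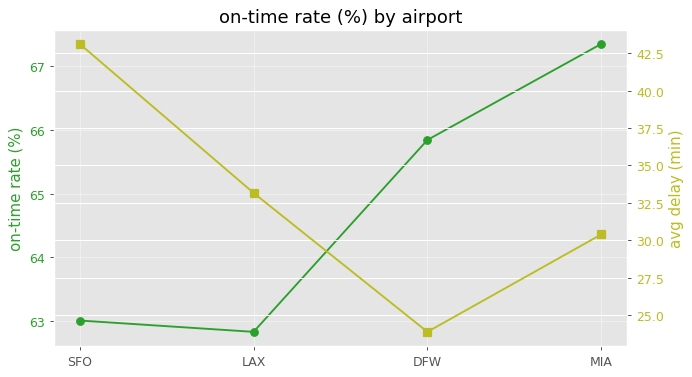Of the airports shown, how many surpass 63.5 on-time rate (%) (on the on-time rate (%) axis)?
Above 63.5: DFW, MIA.

2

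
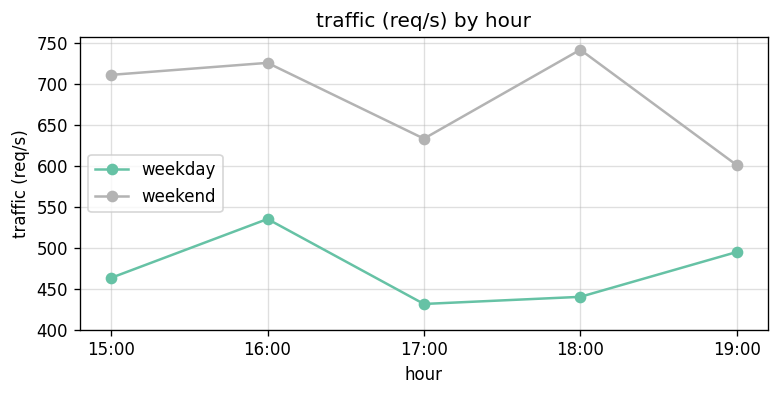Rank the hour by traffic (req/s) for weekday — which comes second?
Top 3 for weekday: 16:00 ≈ 550, 19:00 ≈ 500, 15:00 ≈ 450.

19:00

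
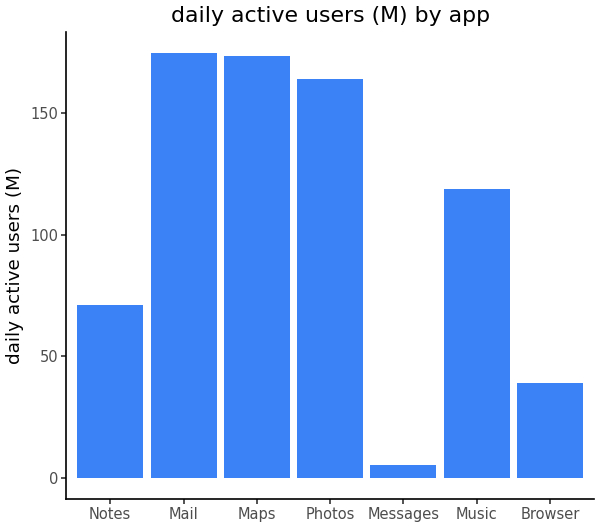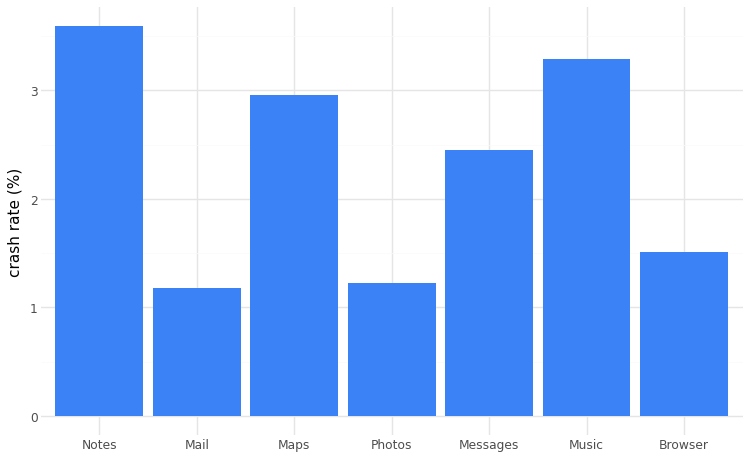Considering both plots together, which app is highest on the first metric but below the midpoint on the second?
Chart 2 median crash rate (%) ≈ 2.5; below-median apps: Mail, Photos, Browser. Among those, Mail has the highest daily active users (M) (≈ 180).

Mail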